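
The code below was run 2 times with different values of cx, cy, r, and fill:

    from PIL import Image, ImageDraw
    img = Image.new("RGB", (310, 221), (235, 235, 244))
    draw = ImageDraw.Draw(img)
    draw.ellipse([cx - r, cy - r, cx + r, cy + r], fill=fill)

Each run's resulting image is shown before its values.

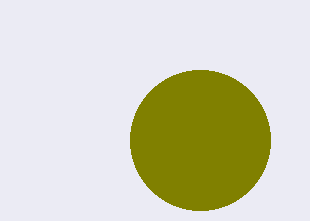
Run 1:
cx = 200, cy = 140, r = 70, fill = 'olive'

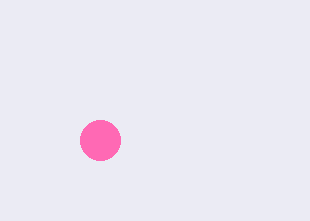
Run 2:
cx = 100, cy = 140, r = 20, fill = 'hotpink'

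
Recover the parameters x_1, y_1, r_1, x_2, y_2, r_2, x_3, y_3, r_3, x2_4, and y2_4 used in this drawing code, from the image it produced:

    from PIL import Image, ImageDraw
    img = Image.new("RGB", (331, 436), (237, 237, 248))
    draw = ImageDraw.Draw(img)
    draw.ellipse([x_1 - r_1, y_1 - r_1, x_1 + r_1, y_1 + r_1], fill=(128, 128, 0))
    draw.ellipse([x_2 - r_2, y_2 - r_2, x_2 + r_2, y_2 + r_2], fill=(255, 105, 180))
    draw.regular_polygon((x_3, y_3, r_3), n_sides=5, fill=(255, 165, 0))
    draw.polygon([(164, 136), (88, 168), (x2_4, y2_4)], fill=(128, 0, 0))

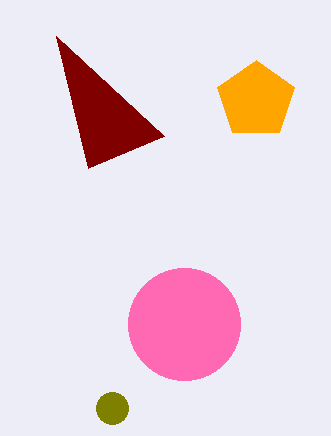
x_1 = 112; y_1 = 408; r_1 = 16; x_2 = 184; y_2 = 324; r_2 = 56; x_3 = 256; y_3 = 100; r_3 = 40; x2_4 = 56; y2_4 = 36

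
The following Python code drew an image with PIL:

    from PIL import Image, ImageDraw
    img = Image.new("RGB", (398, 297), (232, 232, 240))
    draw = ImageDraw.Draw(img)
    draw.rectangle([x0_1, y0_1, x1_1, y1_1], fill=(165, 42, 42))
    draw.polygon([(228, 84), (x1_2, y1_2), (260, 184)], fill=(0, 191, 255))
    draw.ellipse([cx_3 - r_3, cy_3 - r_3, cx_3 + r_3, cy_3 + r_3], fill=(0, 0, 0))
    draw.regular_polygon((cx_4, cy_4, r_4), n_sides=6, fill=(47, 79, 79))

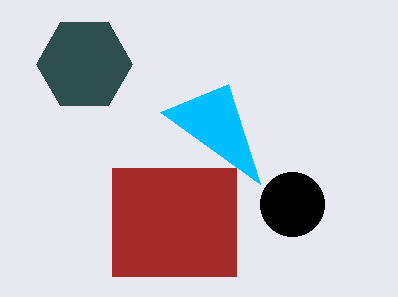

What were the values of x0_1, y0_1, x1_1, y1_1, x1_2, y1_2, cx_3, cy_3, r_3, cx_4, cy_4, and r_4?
x0_1 = 112; y0_1 = 168; x1_1 = 236; y1_1 = 276; x1_2 = 160; y1_2 = 112; cx_3 = 292; cy_3 = 204; r_3 = 32; cx_4 = 84; cy_4 = 64; r_4 = 48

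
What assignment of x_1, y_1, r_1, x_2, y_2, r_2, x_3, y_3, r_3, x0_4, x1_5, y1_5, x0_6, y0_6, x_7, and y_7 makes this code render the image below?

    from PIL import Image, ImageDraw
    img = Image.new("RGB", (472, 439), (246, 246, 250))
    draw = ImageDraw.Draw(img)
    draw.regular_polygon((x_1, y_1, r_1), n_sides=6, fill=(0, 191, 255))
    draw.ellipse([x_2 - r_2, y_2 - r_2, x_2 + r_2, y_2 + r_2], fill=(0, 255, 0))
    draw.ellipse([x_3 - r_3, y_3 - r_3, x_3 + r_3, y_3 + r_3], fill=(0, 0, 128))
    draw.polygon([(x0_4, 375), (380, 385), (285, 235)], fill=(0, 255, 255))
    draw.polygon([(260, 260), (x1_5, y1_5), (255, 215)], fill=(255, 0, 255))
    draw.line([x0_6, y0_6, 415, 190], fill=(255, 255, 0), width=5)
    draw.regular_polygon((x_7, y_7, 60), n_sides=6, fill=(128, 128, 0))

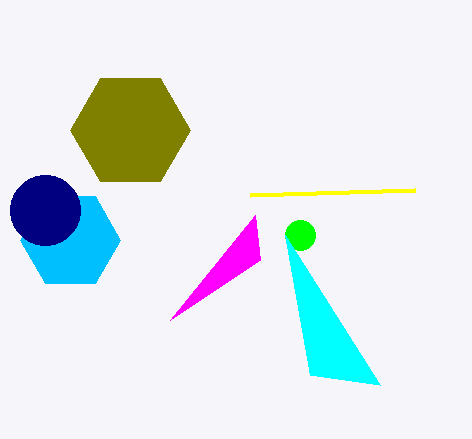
x_1 = 70, y_1 = 240, r_1 = 50, x_2 = 300, y_2 = 235, r_2 = 15, x_3 = 45, y_3 = 210, r_3 = 35, x0_4 = 310, x1_5 = 170, y1_5 = 320, x0_6 = 250, y0_6 = 195, x_7 = 130, y_7 = 130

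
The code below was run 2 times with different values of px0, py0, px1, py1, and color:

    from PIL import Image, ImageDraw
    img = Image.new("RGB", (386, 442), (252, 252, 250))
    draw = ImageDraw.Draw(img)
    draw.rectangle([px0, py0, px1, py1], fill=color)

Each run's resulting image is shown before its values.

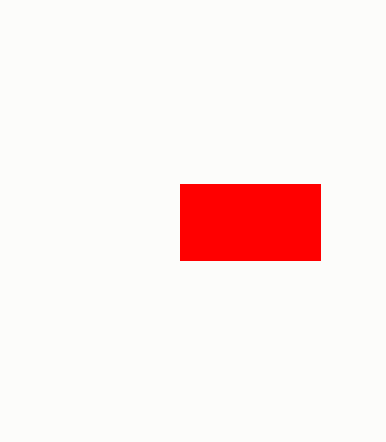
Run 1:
px0 = 180; py0 = 184; px1 = 320; py1 = 260; color = 'red'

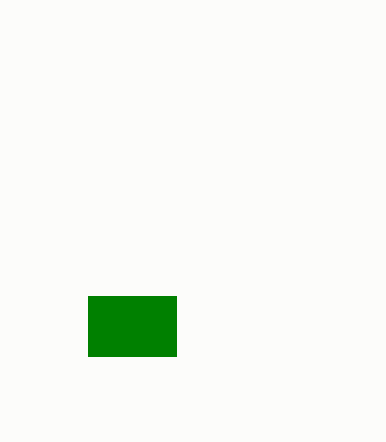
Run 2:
px0 = 88, py0 = 296, px1 = 176, py1 = 356, color = 'green'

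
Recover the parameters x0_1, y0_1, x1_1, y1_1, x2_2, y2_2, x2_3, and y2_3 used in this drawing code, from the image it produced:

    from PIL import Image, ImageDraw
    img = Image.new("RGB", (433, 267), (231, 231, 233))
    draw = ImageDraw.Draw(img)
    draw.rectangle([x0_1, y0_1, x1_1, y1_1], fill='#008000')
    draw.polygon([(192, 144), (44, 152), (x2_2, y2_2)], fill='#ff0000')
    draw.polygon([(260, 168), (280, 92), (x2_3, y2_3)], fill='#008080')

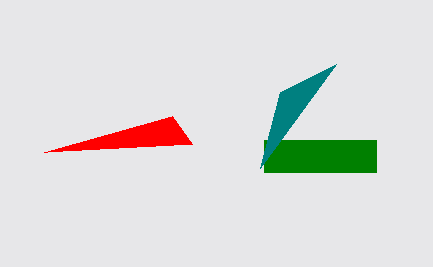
x0_1 = 264, y0_1 = 140, x1_1 = 376, y1_1 = 172, x2_2 = 172, y2_2 = 116, x2_3 = 336, y2_3 = 64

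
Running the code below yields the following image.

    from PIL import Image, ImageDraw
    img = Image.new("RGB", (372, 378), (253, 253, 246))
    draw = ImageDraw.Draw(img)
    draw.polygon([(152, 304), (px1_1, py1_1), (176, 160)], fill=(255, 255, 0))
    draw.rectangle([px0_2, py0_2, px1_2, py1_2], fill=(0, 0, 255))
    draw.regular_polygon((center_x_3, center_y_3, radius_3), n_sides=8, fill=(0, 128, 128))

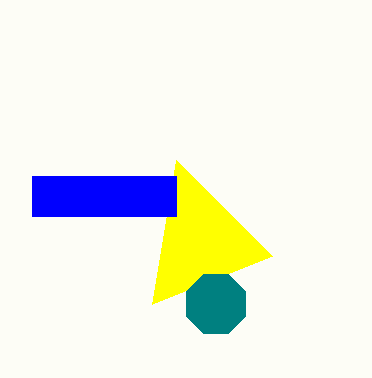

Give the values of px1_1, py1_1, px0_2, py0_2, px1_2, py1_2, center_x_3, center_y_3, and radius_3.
px1_1 = 272, py1_1 = 256, px0_2 = 32, py0_2 = 176, px1_2 = 176, py1_2 = 216, center_x_3 = 216, center_y_3 = 304, radius_3 = 32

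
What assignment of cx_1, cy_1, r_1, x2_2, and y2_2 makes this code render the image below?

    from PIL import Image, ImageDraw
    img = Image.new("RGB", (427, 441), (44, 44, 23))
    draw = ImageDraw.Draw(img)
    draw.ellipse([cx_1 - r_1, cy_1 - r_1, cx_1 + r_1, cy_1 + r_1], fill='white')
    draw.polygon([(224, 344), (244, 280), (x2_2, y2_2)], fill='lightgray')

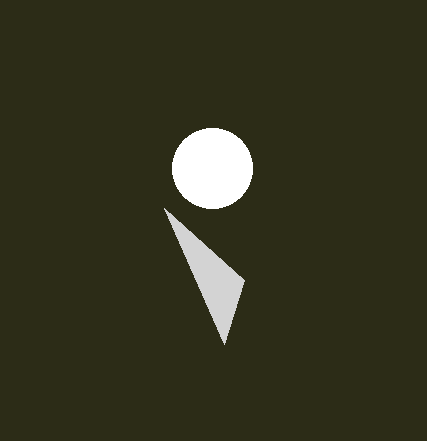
cx_1 = 212, cy_1 = 168, r_1 = 40, x2_2 = 164, y2_2 = 208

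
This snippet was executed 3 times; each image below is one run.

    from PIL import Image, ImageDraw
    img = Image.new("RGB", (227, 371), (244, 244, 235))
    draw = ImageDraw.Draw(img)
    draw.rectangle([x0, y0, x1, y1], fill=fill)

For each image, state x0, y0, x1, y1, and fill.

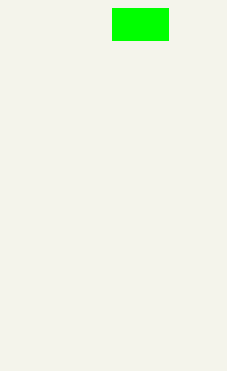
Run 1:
x0 = 112
y0 = 8
x1 = 168
y1 = 40
fill = 'lime'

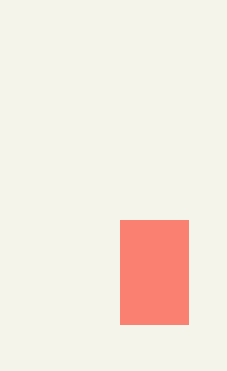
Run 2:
x0 = 120, y0 = 220, x1 = 188, y1 = 324, fill = 'salmon'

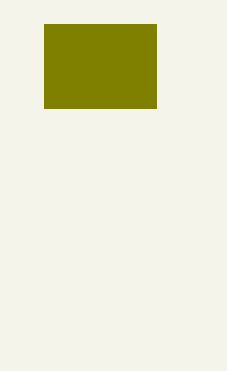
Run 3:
x0 = 44
y0 = 24
x1 = 156
y1 = 108
fill = 'olive'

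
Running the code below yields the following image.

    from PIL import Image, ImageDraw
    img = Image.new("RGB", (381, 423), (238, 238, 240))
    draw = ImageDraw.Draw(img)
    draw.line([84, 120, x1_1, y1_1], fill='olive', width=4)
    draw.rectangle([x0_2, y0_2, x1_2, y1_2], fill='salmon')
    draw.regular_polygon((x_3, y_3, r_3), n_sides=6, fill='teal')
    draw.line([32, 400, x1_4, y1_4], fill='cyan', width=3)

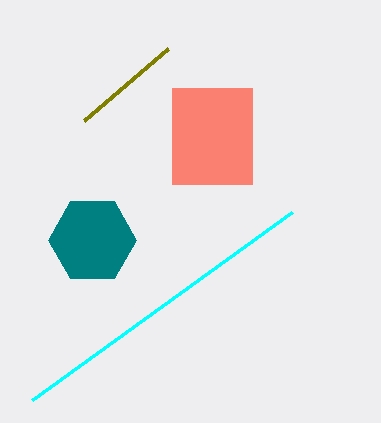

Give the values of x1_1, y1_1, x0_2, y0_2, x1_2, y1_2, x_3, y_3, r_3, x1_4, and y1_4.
x1_1 = 168
y1_1 = 48
x0_2 = 172
y0_2 = 88
x1_2 = 252
y1_2 = 184
x_3 = 92
y_3 = 240
r_3 = 44
x1_4 = 292
y1_4 = 212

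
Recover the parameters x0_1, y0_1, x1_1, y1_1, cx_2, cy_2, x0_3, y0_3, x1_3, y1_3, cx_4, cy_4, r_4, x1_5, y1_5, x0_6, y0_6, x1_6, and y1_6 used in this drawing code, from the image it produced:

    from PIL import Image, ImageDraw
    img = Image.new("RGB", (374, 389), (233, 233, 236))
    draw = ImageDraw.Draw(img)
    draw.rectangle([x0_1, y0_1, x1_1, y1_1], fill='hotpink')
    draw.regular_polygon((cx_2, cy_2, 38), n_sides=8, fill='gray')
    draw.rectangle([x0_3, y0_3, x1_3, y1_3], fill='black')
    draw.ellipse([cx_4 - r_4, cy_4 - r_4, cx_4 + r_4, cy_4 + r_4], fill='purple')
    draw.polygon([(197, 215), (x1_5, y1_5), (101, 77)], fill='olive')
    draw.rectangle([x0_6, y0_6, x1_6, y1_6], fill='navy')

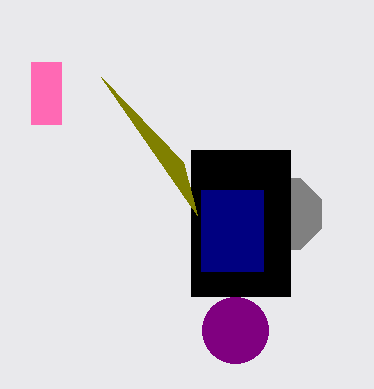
x0_1 = 31; y0_1 = 62; x1_1 = 61; y1_1 = 124; cx_2 = 286; cy_2 = 214; x0_3 = 191; y0_3 = 150; x1_3 = 290; y1_3 = 296; cx_4 = 235; cy_4 = 330; r_4 = 33; x1_5 = 183; y1_5 = 162; x0_6 = 201; y0_6 = 190; x1_6 = 263; y1_6 = 271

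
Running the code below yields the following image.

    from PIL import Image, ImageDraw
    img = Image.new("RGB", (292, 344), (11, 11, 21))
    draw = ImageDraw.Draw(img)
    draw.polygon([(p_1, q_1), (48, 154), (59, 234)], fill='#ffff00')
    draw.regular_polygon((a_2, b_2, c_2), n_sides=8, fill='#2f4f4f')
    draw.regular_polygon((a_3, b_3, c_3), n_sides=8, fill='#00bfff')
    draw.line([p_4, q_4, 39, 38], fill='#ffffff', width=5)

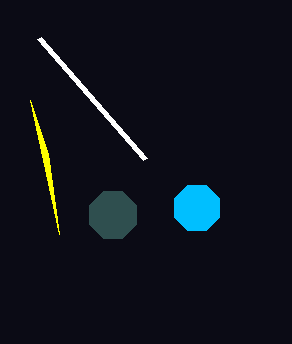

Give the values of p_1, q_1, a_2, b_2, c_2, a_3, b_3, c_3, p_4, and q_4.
p_1 = 30
q_1 = 100
a_2 = 113
b_2 = 215
c_2 = 25
a_3 = 197
b_3 = 208
c_3 = 24
p_4 = 145
q_4 = 159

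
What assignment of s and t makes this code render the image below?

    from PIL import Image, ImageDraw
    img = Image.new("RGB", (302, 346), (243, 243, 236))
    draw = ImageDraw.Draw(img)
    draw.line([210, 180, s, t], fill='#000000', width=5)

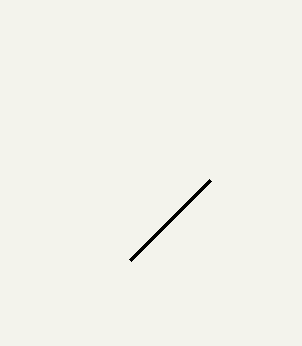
s = 130; t = 260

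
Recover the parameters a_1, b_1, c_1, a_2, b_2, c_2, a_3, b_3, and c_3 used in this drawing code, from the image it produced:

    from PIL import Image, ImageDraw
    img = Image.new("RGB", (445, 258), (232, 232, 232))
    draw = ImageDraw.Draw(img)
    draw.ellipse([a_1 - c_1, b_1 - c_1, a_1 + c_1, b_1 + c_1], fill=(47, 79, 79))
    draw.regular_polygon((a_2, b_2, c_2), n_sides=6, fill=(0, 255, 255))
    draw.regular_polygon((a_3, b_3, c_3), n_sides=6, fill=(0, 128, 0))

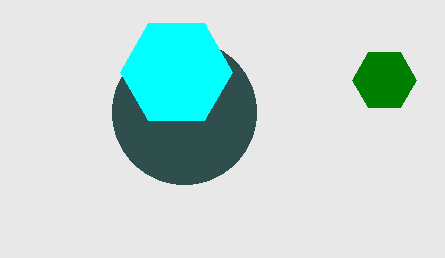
a_1 = 184, b_1 = 112, c_1 = 72, a_2 = 176, b_2 = 72, c_2 = 56, a_3 = 384, b_3 = 80, c_3 = 32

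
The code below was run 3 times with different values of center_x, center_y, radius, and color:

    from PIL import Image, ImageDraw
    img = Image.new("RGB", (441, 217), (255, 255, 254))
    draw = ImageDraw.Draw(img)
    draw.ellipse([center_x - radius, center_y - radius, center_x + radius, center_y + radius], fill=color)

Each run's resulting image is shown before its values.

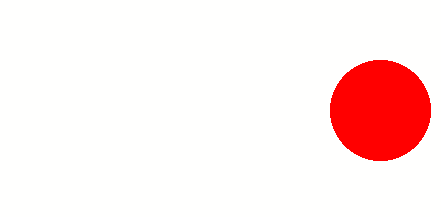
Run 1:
center_x = 380; center_y = 110; radius = 50; color = 'red'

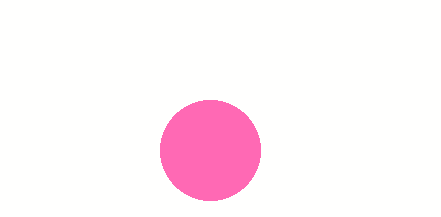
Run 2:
center_x = 210; center_y = 150; radius = 50; color = 'hotpink'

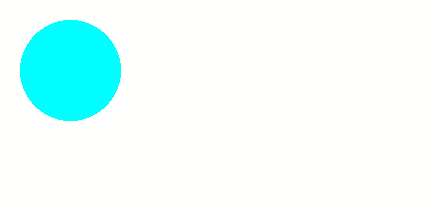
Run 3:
center_x = 70, center_y = 70, radius = 50, color = 'cyan'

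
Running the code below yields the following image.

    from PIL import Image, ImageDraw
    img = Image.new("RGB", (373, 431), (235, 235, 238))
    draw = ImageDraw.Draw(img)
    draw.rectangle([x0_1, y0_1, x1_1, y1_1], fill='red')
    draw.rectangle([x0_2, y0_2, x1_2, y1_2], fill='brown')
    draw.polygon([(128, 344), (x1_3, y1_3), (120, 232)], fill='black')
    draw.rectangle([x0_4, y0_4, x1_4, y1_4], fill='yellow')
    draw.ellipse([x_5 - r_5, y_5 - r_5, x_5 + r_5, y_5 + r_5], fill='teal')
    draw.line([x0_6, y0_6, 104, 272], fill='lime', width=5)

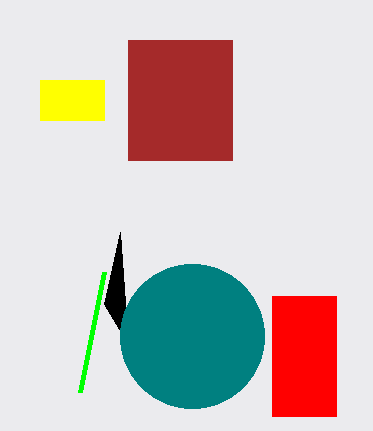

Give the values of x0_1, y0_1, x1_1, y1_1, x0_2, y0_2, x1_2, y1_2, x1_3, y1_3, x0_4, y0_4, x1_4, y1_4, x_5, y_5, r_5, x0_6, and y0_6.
x0_1 = 272
y0_1 = 296
x1_1 = 336
y1_1 = 416
x0_2 = 128
y0_2 = 40
x1_2 = 232
y1_2 = 160
x1_3 = 104
y1_3 = 304
x0_4 = 40
y0_4 = 80
x1_4 = 104
y1_4 = 120
x_5 = 192
y_5 = 336
r_5 = 72
x0_6 = 80
y0_6 = 392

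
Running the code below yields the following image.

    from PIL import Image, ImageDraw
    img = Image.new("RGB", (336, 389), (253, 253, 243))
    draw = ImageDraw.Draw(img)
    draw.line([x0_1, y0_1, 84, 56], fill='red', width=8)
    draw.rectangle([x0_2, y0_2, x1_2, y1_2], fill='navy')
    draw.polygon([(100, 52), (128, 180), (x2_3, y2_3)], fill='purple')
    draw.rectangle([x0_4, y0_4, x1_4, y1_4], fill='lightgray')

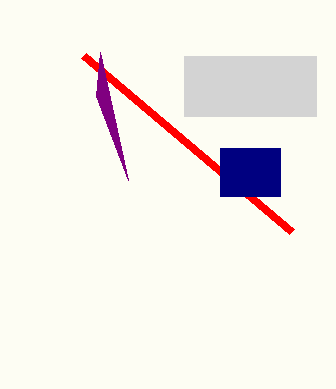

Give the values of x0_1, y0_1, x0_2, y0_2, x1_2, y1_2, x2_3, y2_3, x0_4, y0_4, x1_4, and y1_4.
x0_1 = 292; y0_1 = 232; x0_2 = 220; y0_2 = 148; x1_2 = 280; y1_2 = 196; x2_3 = 96; y2_3 = 96; x0_4 = 184; y0_4 = 56; x1_4 = 316; y1_4 = 116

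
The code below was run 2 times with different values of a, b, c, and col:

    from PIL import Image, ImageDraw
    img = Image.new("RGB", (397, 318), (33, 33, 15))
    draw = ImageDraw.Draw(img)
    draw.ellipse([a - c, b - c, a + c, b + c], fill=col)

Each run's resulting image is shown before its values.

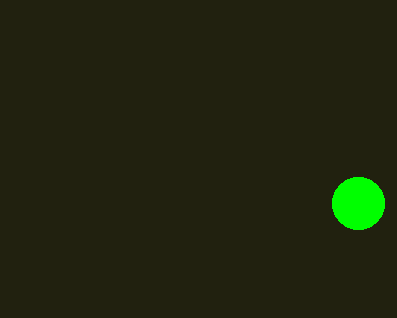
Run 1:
a = 358, b = 203, c = 26, col = 'lime'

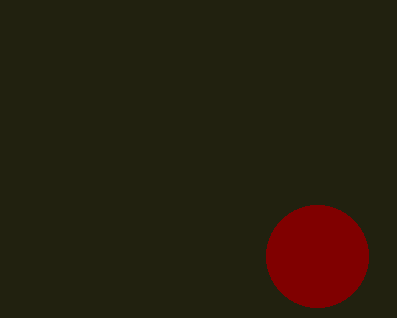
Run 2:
a = 317, b = 256, c = 51, col = 'maroon'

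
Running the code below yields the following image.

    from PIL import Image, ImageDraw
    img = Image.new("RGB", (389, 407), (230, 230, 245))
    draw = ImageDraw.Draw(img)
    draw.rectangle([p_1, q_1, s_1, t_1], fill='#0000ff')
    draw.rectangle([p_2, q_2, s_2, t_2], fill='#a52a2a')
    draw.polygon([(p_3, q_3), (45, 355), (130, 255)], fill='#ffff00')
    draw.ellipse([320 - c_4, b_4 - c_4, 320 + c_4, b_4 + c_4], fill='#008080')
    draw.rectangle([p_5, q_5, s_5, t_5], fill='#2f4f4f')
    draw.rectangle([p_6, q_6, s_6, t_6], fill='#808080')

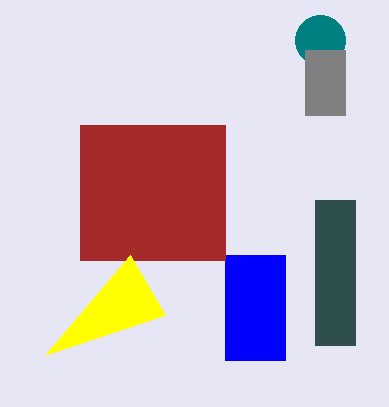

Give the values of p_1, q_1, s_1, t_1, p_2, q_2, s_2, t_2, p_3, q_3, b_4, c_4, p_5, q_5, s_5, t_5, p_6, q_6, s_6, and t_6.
p_1 = 225; q_1 = 255; s_1 = 285; t_1 = 360; p_2 = 80; q_2 = 125; s_2 = 225; t_2 = 260; p_3 = 165; q_3 = 315; b_4 = 40; c_4 = 25; p_5 = 315; q_5 = 200; s_5 = 355; t_5 = 345; p_6 = 305; q_6 = 50; s_6 = 345; t_6 = 115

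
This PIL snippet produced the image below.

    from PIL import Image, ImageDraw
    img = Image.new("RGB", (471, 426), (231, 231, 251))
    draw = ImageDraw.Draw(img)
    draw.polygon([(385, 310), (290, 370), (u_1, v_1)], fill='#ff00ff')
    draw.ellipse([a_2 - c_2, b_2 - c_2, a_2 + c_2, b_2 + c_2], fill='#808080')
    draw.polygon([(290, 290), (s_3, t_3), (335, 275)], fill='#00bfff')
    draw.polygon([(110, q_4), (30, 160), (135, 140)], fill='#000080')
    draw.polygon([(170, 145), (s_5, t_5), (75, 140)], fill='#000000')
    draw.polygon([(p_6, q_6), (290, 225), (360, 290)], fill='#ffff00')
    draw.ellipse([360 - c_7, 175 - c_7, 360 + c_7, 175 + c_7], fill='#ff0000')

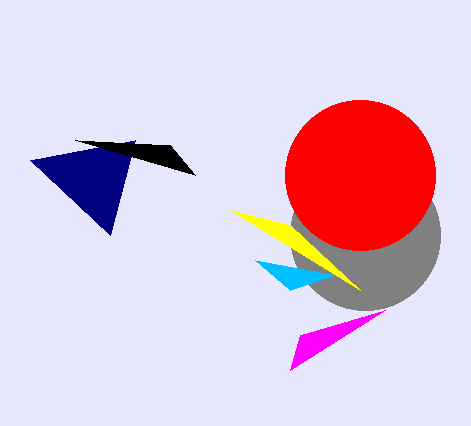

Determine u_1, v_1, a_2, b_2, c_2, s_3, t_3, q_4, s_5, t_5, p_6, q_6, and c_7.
u_1 = 300, v_1 = 335, a_2 = 365, b_2 = 235, c_2 = 75, s_3 = 255, t_3 = 260, q_4 = 235, s_5 = 195, t_5 = 175, p_6 = 230, q_6 = 210, c_7 = 75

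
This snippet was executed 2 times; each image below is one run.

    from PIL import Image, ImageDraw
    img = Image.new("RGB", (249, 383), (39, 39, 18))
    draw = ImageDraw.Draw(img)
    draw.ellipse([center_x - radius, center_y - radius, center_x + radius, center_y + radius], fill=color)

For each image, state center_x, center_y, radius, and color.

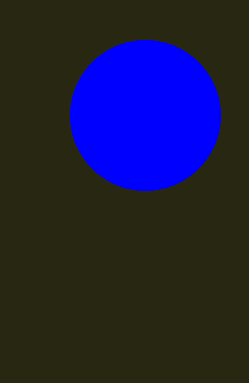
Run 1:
center_x = 145
center_y = 115
radius = 75
color = 'blue'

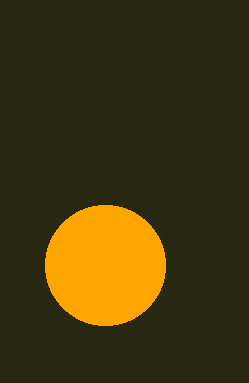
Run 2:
center_x = 105, center_y = 265, radius = 60, color = 'orange'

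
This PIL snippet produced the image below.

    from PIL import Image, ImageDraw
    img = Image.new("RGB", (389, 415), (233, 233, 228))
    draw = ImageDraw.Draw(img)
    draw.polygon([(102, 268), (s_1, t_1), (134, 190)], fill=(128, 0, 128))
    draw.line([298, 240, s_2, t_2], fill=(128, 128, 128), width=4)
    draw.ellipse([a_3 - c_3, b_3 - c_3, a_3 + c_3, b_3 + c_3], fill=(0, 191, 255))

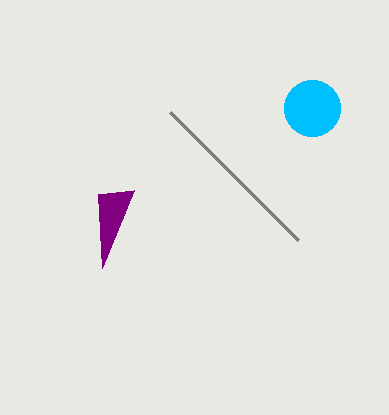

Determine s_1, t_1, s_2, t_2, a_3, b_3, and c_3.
s_1 = 98
t_1 = 194
s_2 = 170
t_2 = 112
a_3 = 312
b_3 = 108
c_3 = 28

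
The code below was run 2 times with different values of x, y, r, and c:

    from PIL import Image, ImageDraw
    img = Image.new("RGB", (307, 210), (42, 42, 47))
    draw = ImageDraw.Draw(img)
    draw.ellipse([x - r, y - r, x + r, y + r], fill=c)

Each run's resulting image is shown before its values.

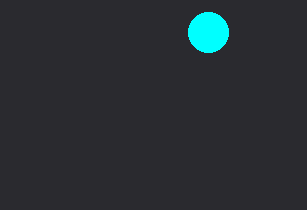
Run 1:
x = 208, y = 32, r = 20, c = 'cyan'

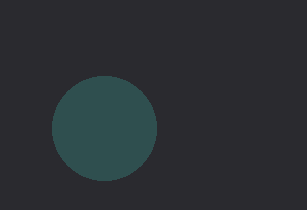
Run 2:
x = 104, y = 128, r = 52, c = 'darkslategray'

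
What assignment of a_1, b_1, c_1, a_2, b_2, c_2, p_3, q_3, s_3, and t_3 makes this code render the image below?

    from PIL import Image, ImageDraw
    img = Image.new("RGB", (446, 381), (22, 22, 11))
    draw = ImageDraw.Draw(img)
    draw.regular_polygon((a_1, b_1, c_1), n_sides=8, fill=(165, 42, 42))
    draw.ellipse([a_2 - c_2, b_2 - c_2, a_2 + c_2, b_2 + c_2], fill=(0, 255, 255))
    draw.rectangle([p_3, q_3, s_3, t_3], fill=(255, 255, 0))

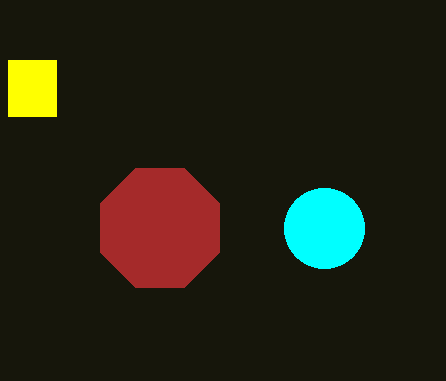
a_1 = 160
b_1 = 228
c_1 = 64
a_2 = 324
b_2 = 228
c_2 = 40
p_3 = 8
q_3 = 60
s_3 = 56
t_3 = 116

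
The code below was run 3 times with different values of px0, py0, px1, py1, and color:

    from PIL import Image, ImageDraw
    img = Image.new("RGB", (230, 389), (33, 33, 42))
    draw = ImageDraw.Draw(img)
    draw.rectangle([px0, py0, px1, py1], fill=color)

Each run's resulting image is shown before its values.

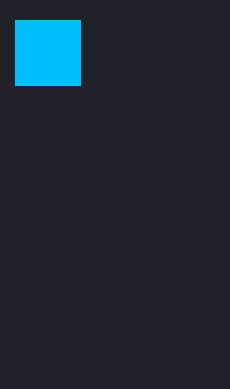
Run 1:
px0 = 15, py0 = 20, px1 = 80, py1 = 85, color = 'deepskyblue'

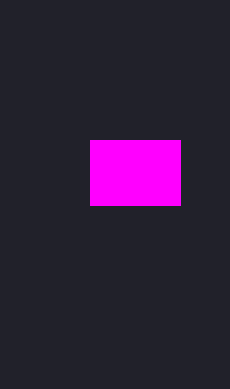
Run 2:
px0 = 90, py0 = 140, px1 = 180, py1 = 205, color = 'magenta'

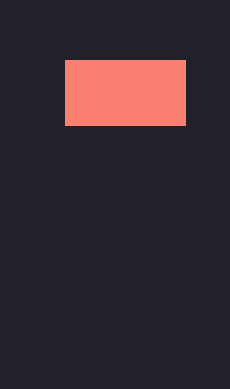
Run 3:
px0 = 65
py0 = 60
px1 = 185
py1 = 125
color = 'salmon'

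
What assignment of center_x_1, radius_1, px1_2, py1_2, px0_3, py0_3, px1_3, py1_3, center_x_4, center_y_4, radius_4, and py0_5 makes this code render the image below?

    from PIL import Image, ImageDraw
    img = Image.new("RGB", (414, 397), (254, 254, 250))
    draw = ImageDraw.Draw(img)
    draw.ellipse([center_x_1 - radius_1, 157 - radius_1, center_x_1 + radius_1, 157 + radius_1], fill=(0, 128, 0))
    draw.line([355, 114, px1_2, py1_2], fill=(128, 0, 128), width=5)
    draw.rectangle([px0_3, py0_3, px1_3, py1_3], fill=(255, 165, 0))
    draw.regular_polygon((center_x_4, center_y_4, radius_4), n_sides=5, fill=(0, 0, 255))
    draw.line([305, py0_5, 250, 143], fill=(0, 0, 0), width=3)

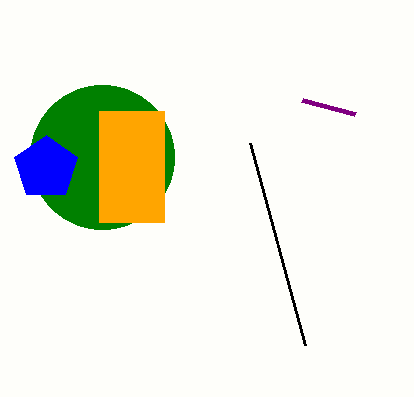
center_x_1 = 102, radius_1 = 72, px1_2 = 302, py1_2 = 100, px0_3 = 99, py0_3 = 111, px1_3 = 164, py1_3 = 222, center_x_4 = 46, center_y_4 = 168, radius_4 = 33, py0_5 = 345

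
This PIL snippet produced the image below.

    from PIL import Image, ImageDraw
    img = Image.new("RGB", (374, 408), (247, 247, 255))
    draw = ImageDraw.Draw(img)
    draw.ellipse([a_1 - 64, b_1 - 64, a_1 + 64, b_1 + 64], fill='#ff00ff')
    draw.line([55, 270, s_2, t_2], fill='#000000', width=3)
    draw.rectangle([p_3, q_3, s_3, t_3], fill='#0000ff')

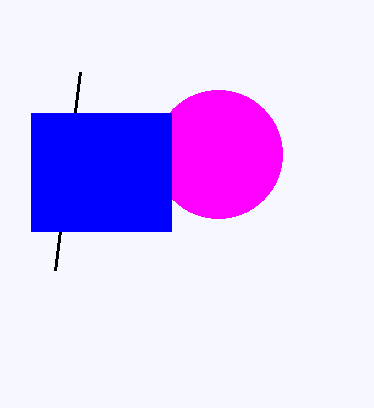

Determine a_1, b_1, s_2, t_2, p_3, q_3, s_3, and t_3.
a_1 = 218, b_1 = 154, s_2 = 80, t_2 = 72, p_3 = 31, q_3 = 113, s_3 = 171, t_3 = 231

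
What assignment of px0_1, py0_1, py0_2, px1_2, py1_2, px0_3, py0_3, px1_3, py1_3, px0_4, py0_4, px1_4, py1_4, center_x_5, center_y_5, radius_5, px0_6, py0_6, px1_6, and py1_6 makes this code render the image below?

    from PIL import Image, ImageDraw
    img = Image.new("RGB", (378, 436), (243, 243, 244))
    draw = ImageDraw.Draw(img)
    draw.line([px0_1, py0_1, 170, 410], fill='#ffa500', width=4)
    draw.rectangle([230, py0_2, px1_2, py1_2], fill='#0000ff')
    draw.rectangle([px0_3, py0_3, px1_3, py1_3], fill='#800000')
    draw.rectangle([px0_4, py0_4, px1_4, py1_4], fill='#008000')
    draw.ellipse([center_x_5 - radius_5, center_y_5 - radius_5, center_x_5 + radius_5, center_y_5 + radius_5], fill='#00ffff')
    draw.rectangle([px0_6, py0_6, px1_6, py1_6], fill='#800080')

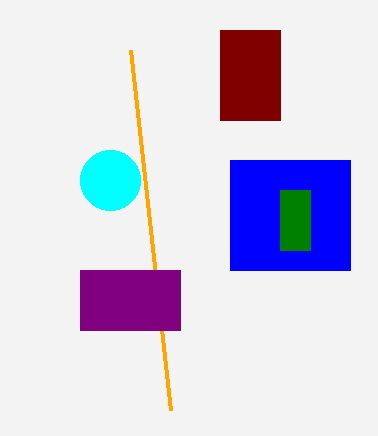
px0_1 = 130; py0_1 = 50; py0_2 = 160; px1_2 = 350; py1_2 = 270; px0_3 = 220; py0_3 = 30; px1_3 = 280; py1_3 = 120; px0_4 = 280; py0_4 = 190; px1_4 = 310; py1_4 = 250; center_x_5 = 110; center_y_5 = 180; radius_5 = 30; px0_6 = 80; py0_6 = 270; px1_6 = 180; py1_6 = 330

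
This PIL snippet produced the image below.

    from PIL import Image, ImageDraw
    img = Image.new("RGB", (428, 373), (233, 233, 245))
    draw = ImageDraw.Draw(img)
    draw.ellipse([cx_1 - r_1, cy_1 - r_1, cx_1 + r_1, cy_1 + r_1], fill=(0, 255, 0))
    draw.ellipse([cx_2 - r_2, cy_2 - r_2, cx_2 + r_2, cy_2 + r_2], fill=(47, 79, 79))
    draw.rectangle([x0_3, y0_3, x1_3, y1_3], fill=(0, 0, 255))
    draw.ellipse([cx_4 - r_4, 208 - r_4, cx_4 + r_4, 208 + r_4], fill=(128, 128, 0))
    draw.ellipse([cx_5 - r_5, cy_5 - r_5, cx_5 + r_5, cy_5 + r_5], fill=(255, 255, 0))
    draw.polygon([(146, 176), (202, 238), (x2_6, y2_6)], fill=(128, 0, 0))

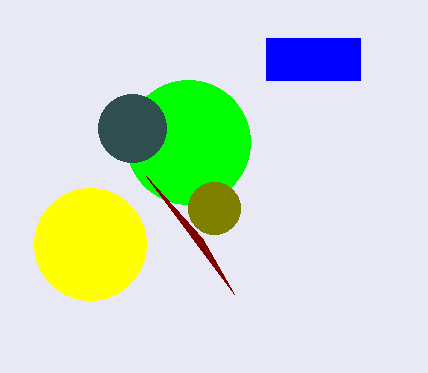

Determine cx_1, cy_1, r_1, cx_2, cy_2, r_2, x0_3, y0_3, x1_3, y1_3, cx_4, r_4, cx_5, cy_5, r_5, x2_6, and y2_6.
cx_1 = 188, cy_1 = 142, r_1 = 62, cx_2 = 132, cy_2 = 128, r_2 = 34, x0_3 = 266, y0_3 = 38, x1_3 = 360, y1_3 = 80, cx_4 = 214, r_4 = 26, cx_5 = 90, cy_5 = 244, r_5 = 56, x2_6 = 234, y2_6 = 294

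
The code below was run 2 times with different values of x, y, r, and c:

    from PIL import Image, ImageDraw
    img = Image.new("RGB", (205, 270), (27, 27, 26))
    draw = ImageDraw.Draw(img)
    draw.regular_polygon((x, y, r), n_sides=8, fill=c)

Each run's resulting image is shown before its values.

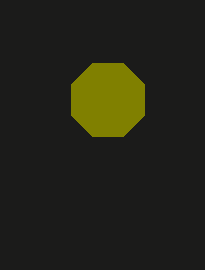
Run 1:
x = 108
y = 100
r = 40
c = 'olive'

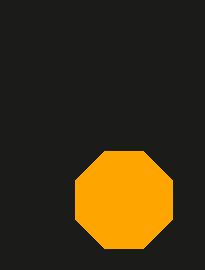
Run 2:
x = 124, y = 200, r = 52, c = 'orange'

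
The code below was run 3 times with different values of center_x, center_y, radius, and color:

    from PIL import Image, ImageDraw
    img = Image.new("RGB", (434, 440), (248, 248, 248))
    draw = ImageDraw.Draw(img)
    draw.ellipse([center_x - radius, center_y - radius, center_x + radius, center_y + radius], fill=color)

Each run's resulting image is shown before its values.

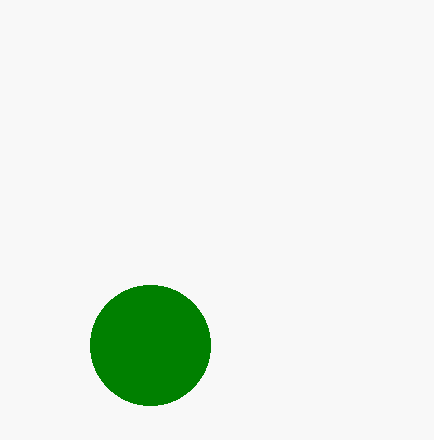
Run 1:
center_x = 150; center_y = 345; radius = 60; color = 'green'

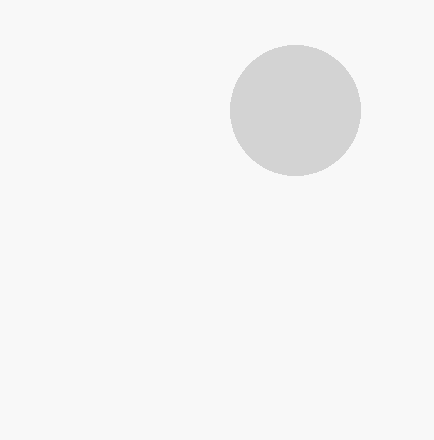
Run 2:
center_x = 295
center_y = 110
radius = 65
color = 'lightgray'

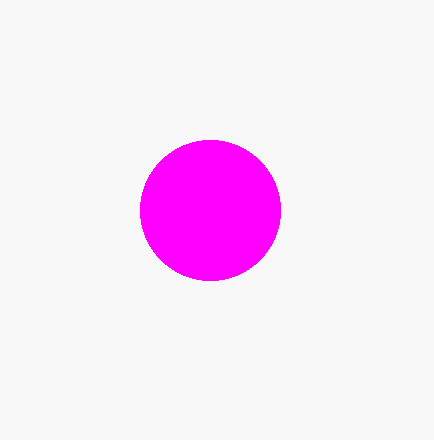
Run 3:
center_x = 210; center_y = 210; radius = 70; color = 'magenta'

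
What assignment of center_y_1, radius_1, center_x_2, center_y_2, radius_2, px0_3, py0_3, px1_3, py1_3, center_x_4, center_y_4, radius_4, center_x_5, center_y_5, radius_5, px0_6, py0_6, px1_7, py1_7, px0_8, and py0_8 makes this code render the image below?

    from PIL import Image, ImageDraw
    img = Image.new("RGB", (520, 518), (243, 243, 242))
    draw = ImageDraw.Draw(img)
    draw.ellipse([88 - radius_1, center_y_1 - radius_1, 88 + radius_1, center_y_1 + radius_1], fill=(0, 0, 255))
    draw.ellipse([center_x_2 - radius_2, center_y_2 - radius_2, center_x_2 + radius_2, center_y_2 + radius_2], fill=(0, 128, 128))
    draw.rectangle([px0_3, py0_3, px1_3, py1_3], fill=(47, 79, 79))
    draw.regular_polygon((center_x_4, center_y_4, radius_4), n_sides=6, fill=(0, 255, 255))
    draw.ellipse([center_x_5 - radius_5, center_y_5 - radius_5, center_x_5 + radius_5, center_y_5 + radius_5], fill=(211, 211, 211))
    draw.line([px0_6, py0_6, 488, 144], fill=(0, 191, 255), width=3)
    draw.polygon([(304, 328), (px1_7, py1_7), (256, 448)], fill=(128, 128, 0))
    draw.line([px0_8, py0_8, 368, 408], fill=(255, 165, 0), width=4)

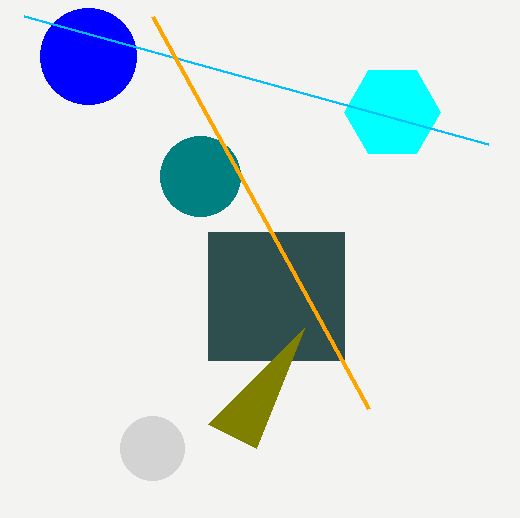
center_y_1 = 56
radius_1 = 48
center_x_2 = 200
center_y_2 = 176
radius_2 = 40
px0_3 = 208
py0_3 = 232
px1_3 = 344
py1_3 = 360
center_x_4 = 392
center_y_4 = 112
radius_4 = 48
center_x_5 = 152
center_y_5 = 448
radius_5 = 32
px0_6 = 24
py0_6 = 16
px1_7 = 208
py1_7 = 424
px0_8 = 152
py0_8 = 16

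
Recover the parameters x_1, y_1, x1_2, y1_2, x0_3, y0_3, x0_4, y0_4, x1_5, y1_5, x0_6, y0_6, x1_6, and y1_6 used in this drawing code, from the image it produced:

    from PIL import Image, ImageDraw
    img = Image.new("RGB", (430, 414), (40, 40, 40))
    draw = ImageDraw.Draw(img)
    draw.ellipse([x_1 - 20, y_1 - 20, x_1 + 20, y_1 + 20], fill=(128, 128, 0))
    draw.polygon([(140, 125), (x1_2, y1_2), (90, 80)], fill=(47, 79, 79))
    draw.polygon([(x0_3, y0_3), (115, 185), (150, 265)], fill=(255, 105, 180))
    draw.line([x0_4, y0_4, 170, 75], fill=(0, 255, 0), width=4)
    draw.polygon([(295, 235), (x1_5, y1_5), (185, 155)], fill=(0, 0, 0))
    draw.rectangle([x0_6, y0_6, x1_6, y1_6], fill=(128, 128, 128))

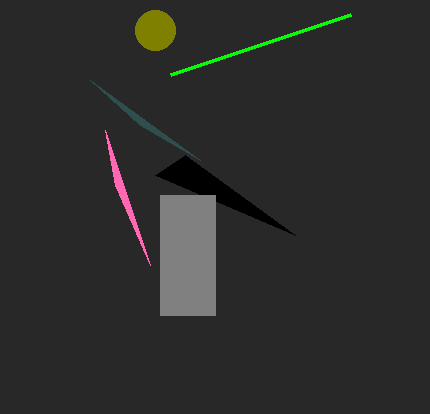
x_1 = 155, y_1 = 30, x1_2 = 200, y1_2 = 160, x0_3 = 105, y0_3 = 130, x0_4 = 350, y0_4 = 15, x1_5 = 155, y1_5 = 175, x0_6 = 160, y0_6 = 195, x1_6 = 215, y1_6 = 315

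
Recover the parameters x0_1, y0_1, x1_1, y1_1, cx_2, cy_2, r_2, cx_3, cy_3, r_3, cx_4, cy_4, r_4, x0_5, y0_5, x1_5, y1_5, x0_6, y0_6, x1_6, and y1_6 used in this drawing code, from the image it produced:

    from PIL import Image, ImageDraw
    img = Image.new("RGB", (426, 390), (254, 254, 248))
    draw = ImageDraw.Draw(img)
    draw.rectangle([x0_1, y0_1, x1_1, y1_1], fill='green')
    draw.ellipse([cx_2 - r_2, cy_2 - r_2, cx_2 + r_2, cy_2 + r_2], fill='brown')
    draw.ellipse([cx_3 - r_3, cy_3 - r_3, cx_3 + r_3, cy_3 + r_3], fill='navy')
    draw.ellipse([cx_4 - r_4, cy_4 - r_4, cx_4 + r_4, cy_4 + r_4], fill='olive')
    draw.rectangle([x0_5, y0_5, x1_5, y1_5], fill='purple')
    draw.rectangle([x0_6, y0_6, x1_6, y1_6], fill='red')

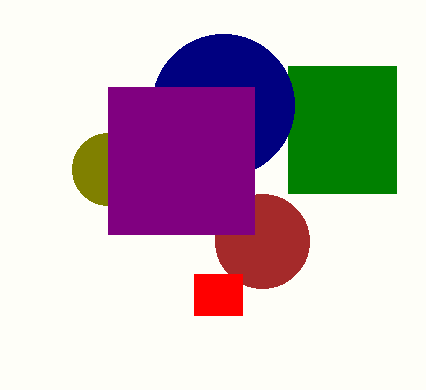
x0_1 = 288; y0_1 = 66; x1_1 = 396; y1_1 = 193; cx_2 = 262; cy_2 = 241; r_2 = 47; cx_3 = 223; cy_3 = 105; r_3 = 71; cx_4 = 108; cy_4 = 169; r_4 = 36; x0_5 = 108; y0_5 = 87; x1_5 = 254; y1_5 = 234; x0_6 = 194; y0_6 = 274; x1_6 = 242; y1_6 = 315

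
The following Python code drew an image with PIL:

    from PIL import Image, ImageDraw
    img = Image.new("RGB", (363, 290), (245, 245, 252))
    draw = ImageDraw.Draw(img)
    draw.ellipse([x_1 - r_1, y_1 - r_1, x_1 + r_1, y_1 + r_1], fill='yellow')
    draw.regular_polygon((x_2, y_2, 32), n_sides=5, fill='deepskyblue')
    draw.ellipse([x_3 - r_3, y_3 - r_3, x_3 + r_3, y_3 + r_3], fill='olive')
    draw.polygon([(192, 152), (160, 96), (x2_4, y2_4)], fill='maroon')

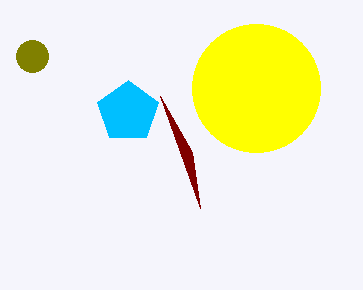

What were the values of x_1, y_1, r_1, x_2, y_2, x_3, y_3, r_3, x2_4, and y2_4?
x_1 = 256; y_1 = 88; r_1 = 64; x_2 = 128; y_2 = 112; x_3 = 32; y_3 = 56; r_3 = 16; x2_4 = 200; y2_4 = 208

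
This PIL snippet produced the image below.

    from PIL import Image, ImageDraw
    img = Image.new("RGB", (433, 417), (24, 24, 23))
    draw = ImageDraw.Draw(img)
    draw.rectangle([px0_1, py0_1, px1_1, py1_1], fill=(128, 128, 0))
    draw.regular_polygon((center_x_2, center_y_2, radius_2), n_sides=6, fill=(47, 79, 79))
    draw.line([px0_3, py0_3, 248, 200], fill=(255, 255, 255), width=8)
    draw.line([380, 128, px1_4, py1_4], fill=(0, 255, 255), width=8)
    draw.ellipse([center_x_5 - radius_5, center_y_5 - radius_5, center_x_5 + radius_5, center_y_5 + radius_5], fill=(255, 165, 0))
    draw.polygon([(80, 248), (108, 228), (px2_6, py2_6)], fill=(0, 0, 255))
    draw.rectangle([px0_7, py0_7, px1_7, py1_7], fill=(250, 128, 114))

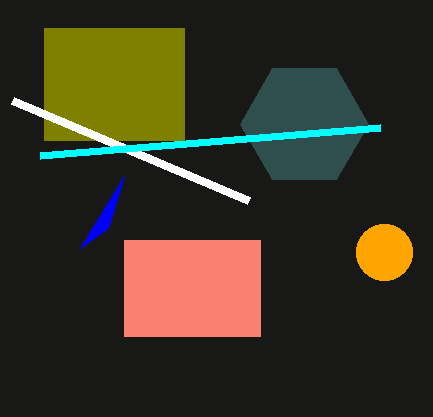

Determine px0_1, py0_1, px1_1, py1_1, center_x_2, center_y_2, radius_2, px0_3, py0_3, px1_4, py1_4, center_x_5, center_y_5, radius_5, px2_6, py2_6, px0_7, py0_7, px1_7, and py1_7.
px0_1 = 44; py0_1 = 28; px1_1 = 184; py1_1 = 140; center_x_2 = 304; center_y_2 = 124; radius_2 = 64; px0_3 = 12; py0_3 = 100; px1_4 = 40; py1_4 = 156; center_x_5 = 384; center_y_5 = 252; radius_5 = 28; px2_6 = 124; py2_6 = 176; px0_7 = 124; py0_7 = 240; px1_7 = 260; py1_7 = 336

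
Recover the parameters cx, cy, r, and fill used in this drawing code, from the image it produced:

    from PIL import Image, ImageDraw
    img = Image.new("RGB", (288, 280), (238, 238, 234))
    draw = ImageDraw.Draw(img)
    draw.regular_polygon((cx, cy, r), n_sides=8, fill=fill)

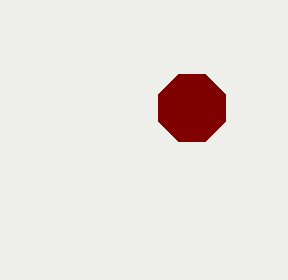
cx = 192; cy = 108; r = 36; fill = 'maroon'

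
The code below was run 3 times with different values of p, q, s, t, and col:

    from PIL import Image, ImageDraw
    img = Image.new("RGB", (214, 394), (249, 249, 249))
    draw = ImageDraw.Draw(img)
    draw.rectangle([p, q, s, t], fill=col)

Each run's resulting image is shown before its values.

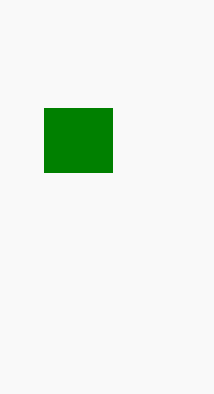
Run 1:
p = 44; q = 108; s = 112; t = 172; col = 'green'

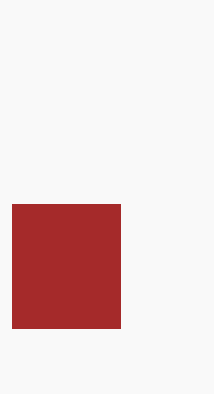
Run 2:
p = 12
q = 204
s = 120
t = 328
col = 'brown'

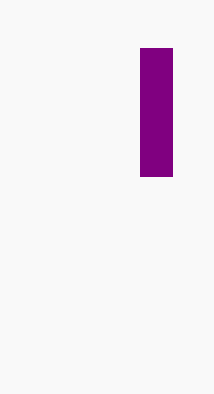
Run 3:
p = 140, q = 48, s = 172, t = 176, col = 'purple'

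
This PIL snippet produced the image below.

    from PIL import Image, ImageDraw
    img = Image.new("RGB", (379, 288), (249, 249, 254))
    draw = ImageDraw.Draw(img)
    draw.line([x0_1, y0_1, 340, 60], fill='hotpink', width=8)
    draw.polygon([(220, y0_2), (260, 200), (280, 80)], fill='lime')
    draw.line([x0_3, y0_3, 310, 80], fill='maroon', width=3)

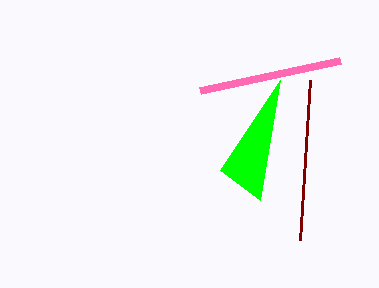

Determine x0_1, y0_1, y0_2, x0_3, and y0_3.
x0_1 = 200; y0_1 = 90; y0_2 = 170; x0_3 = 300; y0_3 = 240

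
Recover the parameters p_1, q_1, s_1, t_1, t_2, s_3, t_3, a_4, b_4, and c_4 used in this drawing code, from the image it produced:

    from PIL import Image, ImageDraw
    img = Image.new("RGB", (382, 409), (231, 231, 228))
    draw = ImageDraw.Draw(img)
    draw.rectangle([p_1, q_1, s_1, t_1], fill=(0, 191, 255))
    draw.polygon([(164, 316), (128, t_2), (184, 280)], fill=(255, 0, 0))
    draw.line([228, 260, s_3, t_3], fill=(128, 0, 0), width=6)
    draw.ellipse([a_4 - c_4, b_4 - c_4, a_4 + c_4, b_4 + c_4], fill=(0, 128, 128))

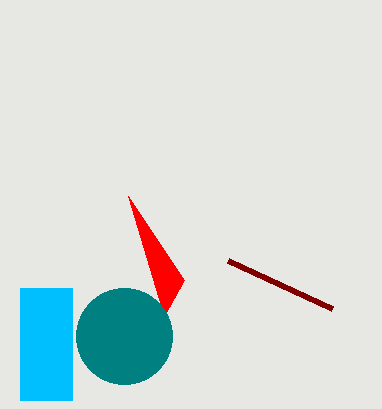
p_1 = 20, q_1 = 288, s_1 = 72, t_1 = 400, t_2 = 196, s_3 = 332, t_3 = 308, a_4 = 124, b_4 = 336, c_4 = 48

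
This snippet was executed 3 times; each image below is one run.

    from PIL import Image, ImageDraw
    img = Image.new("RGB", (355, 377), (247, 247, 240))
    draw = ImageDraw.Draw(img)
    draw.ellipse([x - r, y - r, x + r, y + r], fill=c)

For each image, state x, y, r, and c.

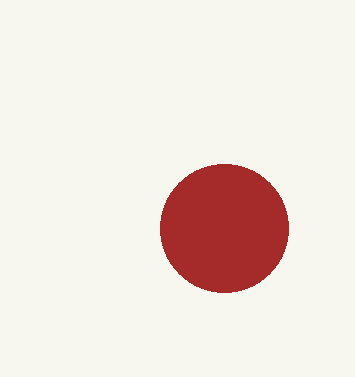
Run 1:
x = 224; y = 228; r = 64; c = 'brown'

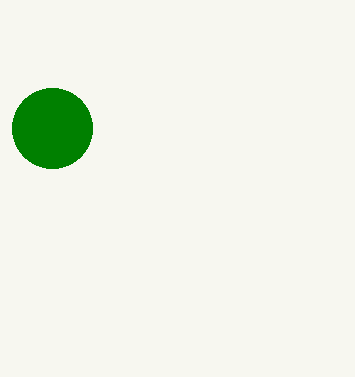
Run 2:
x = 52, y = 128, r = 40, c = 'green'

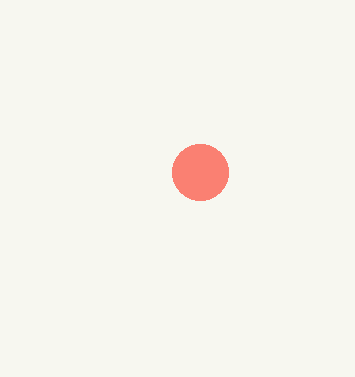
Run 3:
x = 200; y = 172; r = 28; c = 'salmon'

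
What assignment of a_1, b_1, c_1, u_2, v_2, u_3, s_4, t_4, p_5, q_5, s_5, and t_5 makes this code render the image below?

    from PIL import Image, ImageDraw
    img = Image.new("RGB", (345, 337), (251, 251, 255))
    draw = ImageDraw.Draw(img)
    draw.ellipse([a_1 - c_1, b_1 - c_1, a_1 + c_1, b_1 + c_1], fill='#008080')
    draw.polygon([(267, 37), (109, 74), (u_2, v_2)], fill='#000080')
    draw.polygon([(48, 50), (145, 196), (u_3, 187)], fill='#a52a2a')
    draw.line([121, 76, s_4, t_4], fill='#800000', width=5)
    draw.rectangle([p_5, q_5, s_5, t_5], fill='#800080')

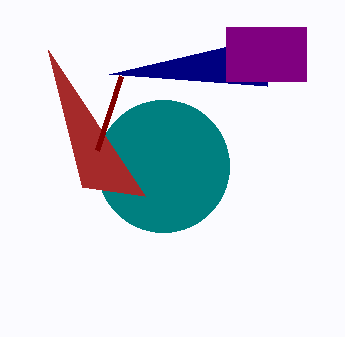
a_1 = 163; b_1 = 166; c_1 = 66; u_2 = 267; v_2 = 86; u_3 = 82; s_4 = 97; t_4 = 150; p_5 = 226; q_5 = 27; s_5 = 306; t_5 = 81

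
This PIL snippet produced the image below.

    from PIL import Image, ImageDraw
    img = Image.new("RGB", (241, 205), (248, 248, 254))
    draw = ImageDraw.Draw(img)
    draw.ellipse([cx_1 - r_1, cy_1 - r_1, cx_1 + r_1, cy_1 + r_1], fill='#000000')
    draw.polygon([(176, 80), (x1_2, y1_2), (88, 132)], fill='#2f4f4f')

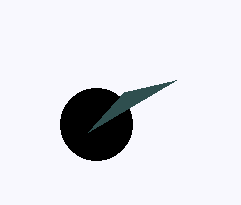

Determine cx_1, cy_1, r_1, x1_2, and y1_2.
cx_1 = 96
cy_1 = 124
r_1 = 36
x1_2 = 124
y1_2 = 92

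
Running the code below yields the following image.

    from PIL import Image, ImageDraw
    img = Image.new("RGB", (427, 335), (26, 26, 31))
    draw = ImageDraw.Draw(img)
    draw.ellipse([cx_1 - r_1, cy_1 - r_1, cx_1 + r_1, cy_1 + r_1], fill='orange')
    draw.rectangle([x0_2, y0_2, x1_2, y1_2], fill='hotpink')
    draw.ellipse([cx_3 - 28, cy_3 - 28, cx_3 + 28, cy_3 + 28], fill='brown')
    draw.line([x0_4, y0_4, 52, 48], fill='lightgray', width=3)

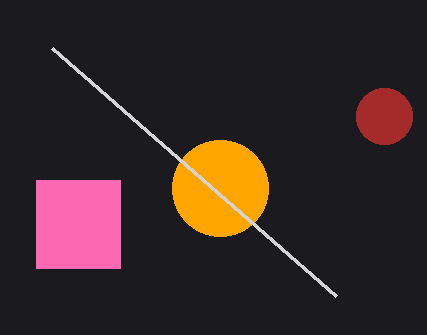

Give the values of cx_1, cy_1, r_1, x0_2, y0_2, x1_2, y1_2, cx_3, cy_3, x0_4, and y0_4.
cx_1 = 220; cy_1 = 188; r_1 = 48; x0_2 = 36; y0_2 = 180; x1_2 = 120; y1_2 = 268; cx_3 = 384; cy_3 = 116; x0_4 = 336; y0_4 = 296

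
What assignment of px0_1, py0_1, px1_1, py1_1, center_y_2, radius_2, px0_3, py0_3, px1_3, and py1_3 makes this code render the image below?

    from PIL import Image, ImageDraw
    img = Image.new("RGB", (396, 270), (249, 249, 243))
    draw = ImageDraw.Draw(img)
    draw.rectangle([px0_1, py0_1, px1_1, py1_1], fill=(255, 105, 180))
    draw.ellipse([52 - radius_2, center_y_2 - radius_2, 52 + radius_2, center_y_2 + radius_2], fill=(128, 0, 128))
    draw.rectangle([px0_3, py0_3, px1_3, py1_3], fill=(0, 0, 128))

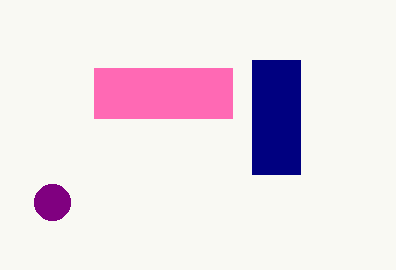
px0_1 = 94
py0_1 = 68
px1_1 = 232
py1_1 = 118
center_y_2 = 202
radius_2 = 18
px0_3 = 252
py0_3 = 60
px1_3 = 300
py1_3 = 174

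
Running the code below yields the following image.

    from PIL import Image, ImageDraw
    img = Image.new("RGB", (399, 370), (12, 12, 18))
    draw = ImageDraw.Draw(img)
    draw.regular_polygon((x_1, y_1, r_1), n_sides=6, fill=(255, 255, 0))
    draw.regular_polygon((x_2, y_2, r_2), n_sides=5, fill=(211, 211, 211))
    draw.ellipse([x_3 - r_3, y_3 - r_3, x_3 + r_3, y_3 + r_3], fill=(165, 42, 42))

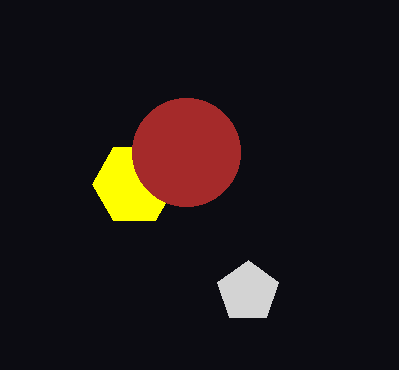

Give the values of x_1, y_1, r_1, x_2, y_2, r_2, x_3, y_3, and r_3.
x_1 = 134, y_1 = 184, r_1 = 42, x_2 = 248, y_2 = 292, r_2 = 32, x_3 = 186, y_3 = 152, r_3 = 54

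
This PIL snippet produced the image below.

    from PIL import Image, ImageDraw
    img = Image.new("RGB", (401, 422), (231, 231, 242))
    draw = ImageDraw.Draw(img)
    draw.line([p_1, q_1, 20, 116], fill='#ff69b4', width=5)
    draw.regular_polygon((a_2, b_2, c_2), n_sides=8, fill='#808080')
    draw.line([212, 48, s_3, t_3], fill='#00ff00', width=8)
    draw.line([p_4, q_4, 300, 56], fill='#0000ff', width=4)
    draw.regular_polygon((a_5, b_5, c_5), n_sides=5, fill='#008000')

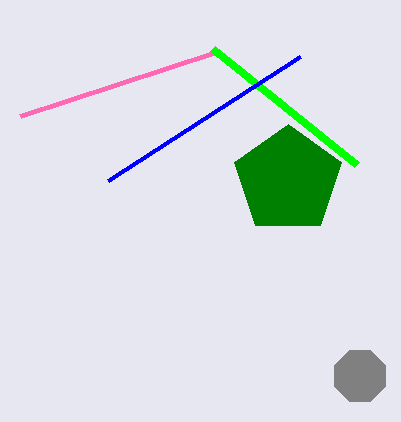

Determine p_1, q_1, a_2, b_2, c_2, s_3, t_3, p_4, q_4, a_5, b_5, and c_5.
p_1 = 216
q_1 = 52
a_2 = 360
b_2 = 376
c_2 = 28
s_3 = 356
t_3 = 164
p_4 = 108
q_4 = 180
a_5 = 288
b_5 = 180
c_5 = 56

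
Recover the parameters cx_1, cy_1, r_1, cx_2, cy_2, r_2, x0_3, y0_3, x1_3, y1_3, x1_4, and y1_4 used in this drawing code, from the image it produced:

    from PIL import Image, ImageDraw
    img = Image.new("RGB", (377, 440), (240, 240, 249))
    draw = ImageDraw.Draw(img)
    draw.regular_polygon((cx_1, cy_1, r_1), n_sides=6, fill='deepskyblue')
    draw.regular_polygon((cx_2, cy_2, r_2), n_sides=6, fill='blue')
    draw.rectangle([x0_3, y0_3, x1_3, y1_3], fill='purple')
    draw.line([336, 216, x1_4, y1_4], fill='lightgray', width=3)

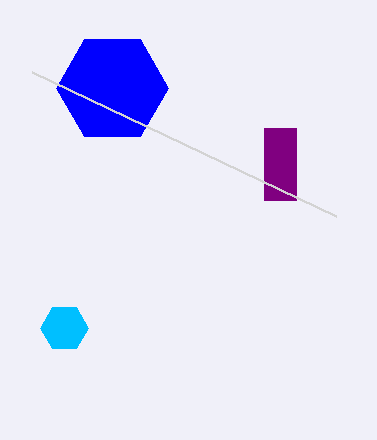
cx_1 = 64
cy_1 = 328
r_1 = 24
cx_2 = 112
cy_2 = 88
r_2 = 56
x0_3 = 264
y0_3 = 128
x1_3 = 296
y1_3 = 200
x1_4 = 32
y1_4 = 72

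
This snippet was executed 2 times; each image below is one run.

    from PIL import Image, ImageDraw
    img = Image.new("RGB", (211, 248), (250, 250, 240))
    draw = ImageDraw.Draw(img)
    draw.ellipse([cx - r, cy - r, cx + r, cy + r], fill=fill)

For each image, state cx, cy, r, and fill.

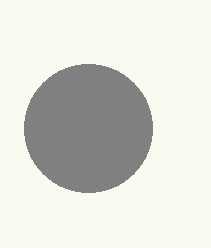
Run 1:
cx = 88, cy = 128, r = 64, fill = 'gray'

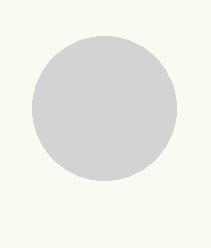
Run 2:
cx = 104
cy = 108
r = 72
fill = 'lightgray'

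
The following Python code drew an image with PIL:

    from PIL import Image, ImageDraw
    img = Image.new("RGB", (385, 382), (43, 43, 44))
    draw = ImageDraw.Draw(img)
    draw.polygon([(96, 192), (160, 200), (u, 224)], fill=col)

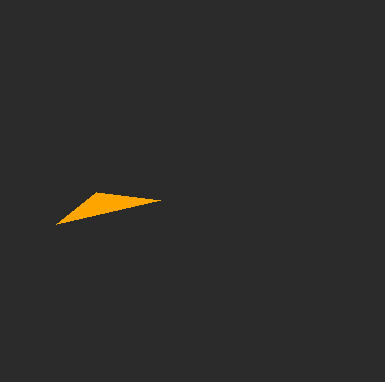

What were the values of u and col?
u = 56; col = 'orange'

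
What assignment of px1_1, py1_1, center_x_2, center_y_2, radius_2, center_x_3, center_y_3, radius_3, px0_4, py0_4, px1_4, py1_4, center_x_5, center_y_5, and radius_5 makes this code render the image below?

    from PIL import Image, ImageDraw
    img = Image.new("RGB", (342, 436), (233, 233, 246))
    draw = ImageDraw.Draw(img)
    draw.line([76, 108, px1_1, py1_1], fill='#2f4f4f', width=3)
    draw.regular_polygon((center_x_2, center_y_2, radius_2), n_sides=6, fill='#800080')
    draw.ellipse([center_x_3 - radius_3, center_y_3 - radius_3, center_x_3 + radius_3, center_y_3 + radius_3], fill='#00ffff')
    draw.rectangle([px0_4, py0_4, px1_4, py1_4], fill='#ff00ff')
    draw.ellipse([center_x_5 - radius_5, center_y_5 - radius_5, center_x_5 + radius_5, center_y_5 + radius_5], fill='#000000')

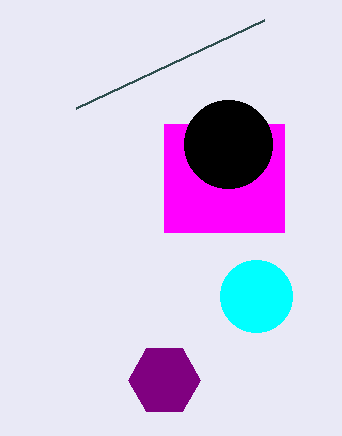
px1_1 = 264; py1_1 = 20; center_x_2 = 164; center_y_2 = 380; radius_2 = 36; center_x_3 = 256; center_y_3 = 296; radius_3 = 36; px0_4 = 164; py0_4 = 124; px1_4 = 284; py1_4 = 232; center_x_5 = 228; center_y_5 = 144; radius_5 = 44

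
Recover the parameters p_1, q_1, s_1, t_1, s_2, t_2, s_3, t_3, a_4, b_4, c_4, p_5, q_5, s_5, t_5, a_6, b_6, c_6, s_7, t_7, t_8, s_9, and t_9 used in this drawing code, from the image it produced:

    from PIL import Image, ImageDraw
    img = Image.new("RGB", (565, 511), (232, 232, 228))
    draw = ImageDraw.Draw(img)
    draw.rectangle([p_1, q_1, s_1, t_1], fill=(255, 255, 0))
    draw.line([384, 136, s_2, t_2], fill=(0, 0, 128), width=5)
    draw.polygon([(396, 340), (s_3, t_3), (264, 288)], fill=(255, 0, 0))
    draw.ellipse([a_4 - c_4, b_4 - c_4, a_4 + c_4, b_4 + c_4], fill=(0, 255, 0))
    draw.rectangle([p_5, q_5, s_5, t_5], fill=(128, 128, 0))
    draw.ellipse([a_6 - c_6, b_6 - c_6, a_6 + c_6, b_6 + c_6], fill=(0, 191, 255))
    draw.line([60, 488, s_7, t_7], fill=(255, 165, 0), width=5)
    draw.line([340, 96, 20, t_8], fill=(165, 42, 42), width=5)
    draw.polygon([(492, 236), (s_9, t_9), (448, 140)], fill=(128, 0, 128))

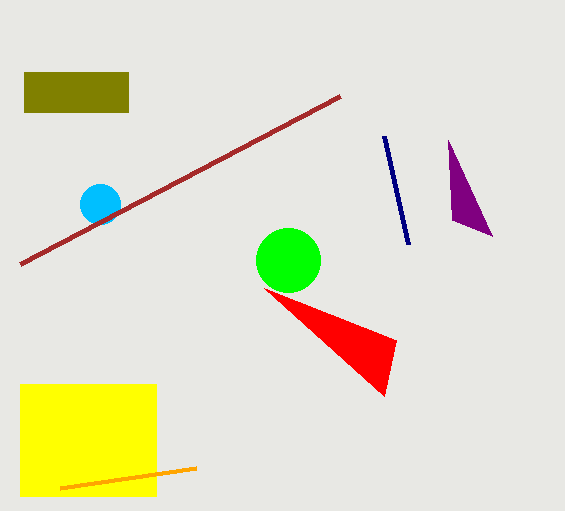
p_1 = 20, q_1 = 384, s_1 = 156, t_1 = 496, s_2 = 408, t_2 = 244, s_3 = 384, t_3 = 396, a_4 = 288, b_4 = 260, c_4 = 32, p_5 = 24, q_5 = 72, s_5 = 128, t_5 = 112, a_6 = 100, b_6 = 204, c_6 = 20, s_7 = 196, t_7 = 468, t_8 = 264, s_9 = 452, t_9 = 220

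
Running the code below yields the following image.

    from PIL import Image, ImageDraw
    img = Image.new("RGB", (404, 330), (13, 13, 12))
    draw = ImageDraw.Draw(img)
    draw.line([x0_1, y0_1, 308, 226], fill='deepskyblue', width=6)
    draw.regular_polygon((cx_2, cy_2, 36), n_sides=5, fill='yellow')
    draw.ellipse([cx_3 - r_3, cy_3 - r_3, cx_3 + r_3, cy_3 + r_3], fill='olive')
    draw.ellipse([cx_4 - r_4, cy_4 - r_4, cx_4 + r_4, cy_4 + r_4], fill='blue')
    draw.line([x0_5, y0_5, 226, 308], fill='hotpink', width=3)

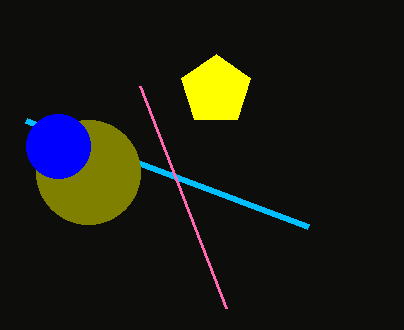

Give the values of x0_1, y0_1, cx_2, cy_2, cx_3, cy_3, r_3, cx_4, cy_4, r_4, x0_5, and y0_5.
x0_1 = 26, y0_1 = 120, cx_2 = 216, cy_2 = 90, cx_3 = 88, cy_3 = 172, r_3 = 52, cx_4 = 58, cy_4 = 146, r_4 = 32, x0_5 = 140, y0_5 = 86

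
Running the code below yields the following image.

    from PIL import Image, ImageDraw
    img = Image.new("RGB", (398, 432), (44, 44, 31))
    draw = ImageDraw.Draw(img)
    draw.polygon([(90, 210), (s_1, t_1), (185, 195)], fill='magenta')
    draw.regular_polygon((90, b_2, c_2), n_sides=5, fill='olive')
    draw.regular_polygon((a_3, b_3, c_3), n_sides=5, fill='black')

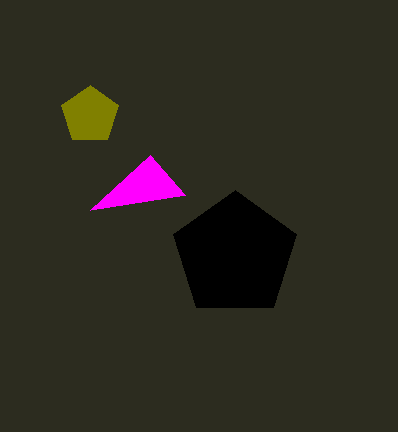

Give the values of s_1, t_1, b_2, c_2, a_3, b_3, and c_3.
s_1 = 150; t_1 = 155; b_2 = 115; c_2 = 30; a_3 = 235; b_3 = 255; c_3 = 65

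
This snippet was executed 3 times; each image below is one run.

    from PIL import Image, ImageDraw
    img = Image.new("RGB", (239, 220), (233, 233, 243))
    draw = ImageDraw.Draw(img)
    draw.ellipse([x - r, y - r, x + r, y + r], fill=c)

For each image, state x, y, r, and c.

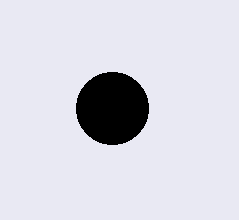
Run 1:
x = 112; y = 108; r = 36; c = 'black'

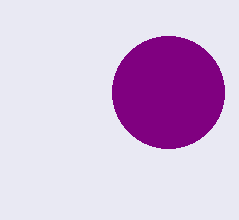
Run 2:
x = 168
y = 92
r = 56
c = 'purple'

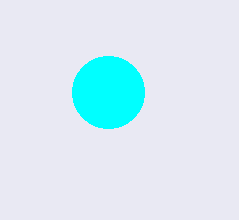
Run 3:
x = 108
y = 92
r = 36
c = 'cyan'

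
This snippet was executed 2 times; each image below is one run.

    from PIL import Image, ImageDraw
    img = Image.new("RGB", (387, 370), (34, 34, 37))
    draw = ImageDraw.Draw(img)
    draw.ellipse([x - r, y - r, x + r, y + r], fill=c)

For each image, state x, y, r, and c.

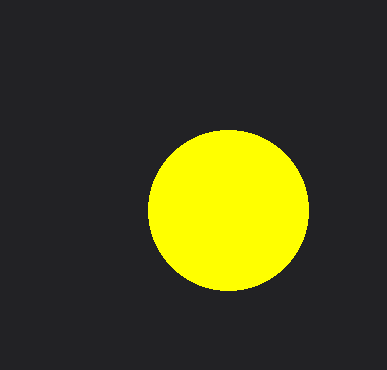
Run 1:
x = 228; y = 210; r = 80; c = 'yellow'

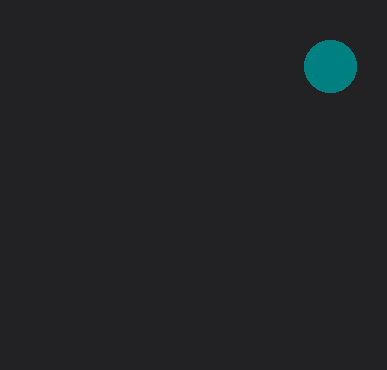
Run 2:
x = 330; y = 66; r = 26; c = 'teal'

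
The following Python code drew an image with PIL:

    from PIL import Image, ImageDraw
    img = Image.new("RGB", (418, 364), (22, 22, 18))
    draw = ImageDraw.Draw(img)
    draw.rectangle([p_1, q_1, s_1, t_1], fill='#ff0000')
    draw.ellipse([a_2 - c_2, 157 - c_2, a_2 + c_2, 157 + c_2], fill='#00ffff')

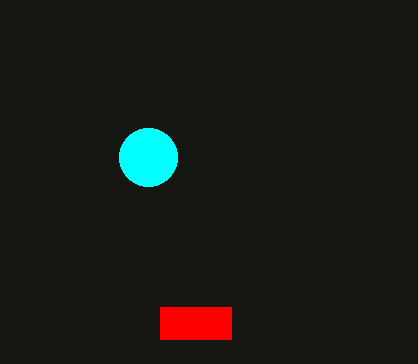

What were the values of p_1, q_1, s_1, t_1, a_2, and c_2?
p_1 = 160
q_1 = 307
s_1 = 231
t_1 = 339
a_2 = 148
c_2 = 29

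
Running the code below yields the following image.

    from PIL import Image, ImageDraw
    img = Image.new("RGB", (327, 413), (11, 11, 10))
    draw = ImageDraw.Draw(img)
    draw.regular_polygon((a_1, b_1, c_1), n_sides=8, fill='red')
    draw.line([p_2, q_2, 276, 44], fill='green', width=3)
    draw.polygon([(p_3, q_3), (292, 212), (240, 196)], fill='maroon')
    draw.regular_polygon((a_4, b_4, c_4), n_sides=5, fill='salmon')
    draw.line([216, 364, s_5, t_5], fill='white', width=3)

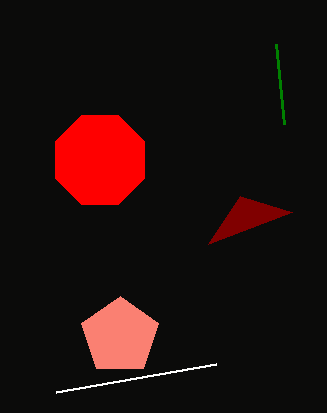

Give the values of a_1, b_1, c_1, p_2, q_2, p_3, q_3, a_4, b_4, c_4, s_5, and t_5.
a_1 = 100, b_1 = 160, c_1 = 48, p_2 = 284, q_2 = 124, p_3 = 208, q_3 = 244, a_4 = 120, b_4 = 336, c_4 = 40, s_5 = 56, t_5 = 392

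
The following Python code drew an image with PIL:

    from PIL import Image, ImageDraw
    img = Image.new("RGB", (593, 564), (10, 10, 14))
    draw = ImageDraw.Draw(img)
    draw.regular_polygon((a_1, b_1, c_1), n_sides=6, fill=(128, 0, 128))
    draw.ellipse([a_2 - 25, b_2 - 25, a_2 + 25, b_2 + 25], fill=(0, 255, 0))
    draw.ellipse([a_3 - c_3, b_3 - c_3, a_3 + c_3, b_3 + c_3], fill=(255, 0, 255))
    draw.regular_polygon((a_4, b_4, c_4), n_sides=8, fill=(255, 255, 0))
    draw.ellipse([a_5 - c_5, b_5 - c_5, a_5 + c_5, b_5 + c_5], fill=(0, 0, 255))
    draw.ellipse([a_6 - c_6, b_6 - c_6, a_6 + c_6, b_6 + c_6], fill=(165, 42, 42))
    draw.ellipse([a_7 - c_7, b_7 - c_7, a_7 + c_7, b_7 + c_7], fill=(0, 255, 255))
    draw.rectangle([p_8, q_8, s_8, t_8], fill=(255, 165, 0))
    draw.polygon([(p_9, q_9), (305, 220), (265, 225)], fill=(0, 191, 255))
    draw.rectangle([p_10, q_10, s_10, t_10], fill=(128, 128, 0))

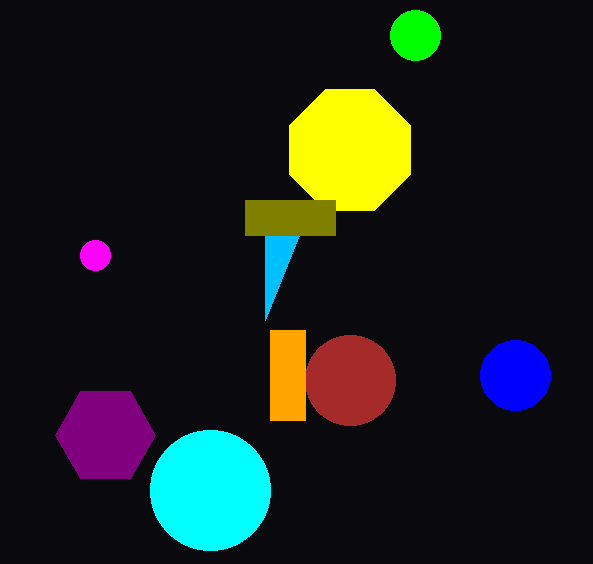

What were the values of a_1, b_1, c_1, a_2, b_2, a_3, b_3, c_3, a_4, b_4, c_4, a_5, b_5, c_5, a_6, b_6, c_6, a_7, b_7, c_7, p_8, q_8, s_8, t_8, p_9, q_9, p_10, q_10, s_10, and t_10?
a_1 = 105, b_1 = 435, c_1 = 50, a_2 = 415, b_2 = 35, a_3 = 95, b_3 = 255, c_3 = 15, a_4 = 350, b_4 = 150, c_4 = 65, a_5 = 515, b_5 = 375, c_5 = 35, a_6 = 350, b_6 = 380, c_6 = 45, a_7 = 210, b_7 = 490, c_7 = 60, p_8 = 270, q_8 = 330, s_8 = 305, t_8 = 420, p_9 = 265, q_9 = 320, p_10 = 245, q_10 = 200, s_10 = 335, t_10 = 235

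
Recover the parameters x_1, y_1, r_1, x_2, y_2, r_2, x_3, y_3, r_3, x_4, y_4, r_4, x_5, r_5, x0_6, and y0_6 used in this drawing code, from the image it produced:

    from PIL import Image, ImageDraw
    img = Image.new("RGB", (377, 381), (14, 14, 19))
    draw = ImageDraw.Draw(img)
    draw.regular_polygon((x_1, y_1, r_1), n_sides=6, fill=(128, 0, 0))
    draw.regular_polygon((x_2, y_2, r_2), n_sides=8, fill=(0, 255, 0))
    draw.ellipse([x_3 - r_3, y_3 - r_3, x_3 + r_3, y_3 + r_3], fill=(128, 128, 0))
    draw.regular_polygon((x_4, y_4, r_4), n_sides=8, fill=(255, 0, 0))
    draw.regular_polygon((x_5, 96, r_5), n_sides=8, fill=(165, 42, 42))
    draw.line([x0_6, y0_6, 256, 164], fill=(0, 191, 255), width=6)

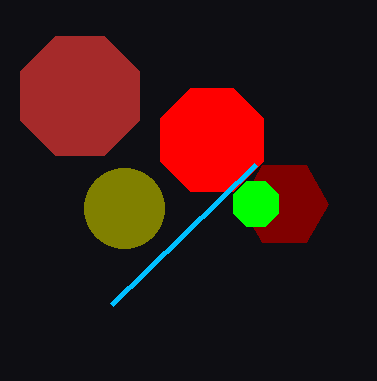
x_1 = 284
y_1 = 204
r_1 = 44
x_2 = 256
y_2 = 204
r_2 = 24
x_3 = 124
y_3 = 208
r_3 = 40
x_4 = 212
y_4 = 140
r_4 = 56
x_5 = 80
r_5 = 64
x0_6 = 112
y0_6 = 304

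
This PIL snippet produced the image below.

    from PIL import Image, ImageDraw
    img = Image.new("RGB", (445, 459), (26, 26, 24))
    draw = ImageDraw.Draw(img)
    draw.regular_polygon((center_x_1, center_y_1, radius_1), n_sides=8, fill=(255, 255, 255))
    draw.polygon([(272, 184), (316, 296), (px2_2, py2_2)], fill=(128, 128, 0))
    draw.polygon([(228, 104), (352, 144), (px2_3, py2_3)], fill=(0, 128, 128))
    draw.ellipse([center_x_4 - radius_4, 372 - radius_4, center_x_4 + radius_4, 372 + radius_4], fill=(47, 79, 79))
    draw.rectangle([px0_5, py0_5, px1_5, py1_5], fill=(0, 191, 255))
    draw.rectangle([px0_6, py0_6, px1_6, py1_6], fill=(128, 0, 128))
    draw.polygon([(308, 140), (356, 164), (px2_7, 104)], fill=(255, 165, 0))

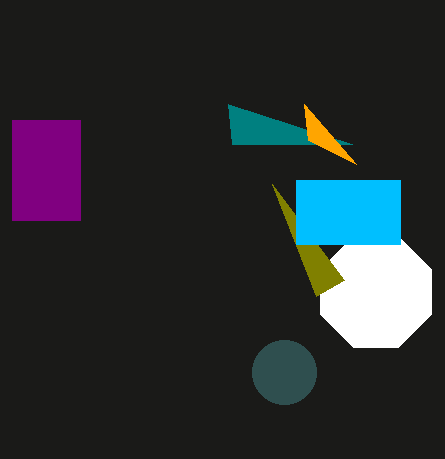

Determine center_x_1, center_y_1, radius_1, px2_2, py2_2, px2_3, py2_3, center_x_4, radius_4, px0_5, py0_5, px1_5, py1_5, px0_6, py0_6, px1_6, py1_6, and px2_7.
center_x_1 = 376, center_y_1 = 292, radius_1 = 60, px2_2 = 344, py2_2 = 280, px2_3 = 232, py2_3 = 144, center_x_4 = 284, radius_4 = 32, px0_5 = 296, py0_5 = 180, px1_5 = 400, py1_5 = 244, px0_6 = 12, py0_6 = 120, px1_6 = 80, py1_6 = 220, px2_7 = 304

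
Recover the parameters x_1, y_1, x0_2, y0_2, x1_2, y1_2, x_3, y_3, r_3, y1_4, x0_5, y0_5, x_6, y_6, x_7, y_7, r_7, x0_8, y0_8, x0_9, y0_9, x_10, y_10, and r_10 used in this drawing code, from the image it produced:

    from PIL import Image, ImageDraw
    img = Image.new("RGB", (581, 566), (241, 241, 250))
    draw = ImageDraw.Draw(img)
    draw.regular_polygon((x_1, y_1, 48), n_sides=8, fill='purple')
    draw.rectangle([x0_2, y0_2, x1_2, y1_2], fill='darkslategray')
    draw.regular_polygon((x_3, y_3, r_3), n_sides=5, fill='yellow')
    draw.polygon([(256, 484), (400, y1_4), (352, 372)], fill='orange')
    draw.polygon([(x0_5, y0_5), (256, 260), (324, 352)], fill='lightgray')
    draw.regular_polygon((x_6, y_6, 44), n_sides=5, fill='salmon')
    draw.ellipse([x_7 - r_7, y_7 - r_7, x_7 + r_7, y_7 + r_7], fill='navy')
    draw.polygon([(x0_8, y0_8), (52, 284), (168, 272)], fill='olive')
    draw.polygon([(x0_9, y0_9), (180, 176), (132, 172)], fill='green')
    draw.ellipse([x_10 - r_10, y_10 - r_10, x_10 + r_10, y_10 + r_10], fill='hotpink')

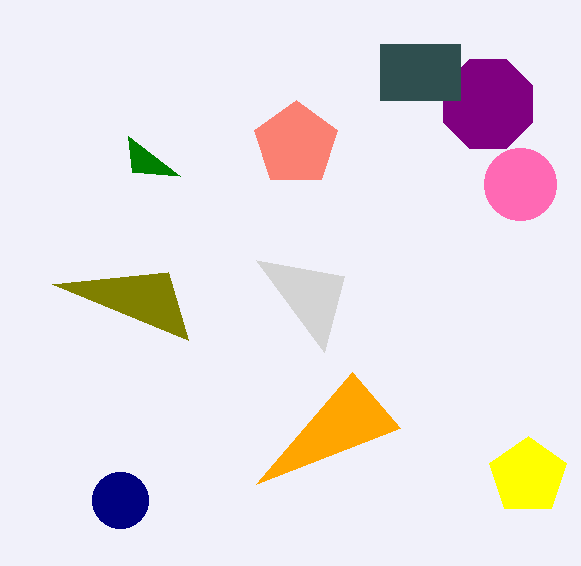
x_1 = 488
y_1 = 104
x0_2 = 380
y0_2 = 44
x1_2 = 460
y1_2 = 100
x_3 = 528
y_3 = 476
r_3 = 40
y1_4 = 428
x0_5 = 344
y0_5 = 276
x_6 = 296
y_6 = 144
x_7 = 120
y_7 = 500
r_7 = 28
x0_8 = 188
y0_8 = 340
x0_9 = 128
y0_9 = 136
x_10 = 520
y_10 = 184
r_10 = 36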